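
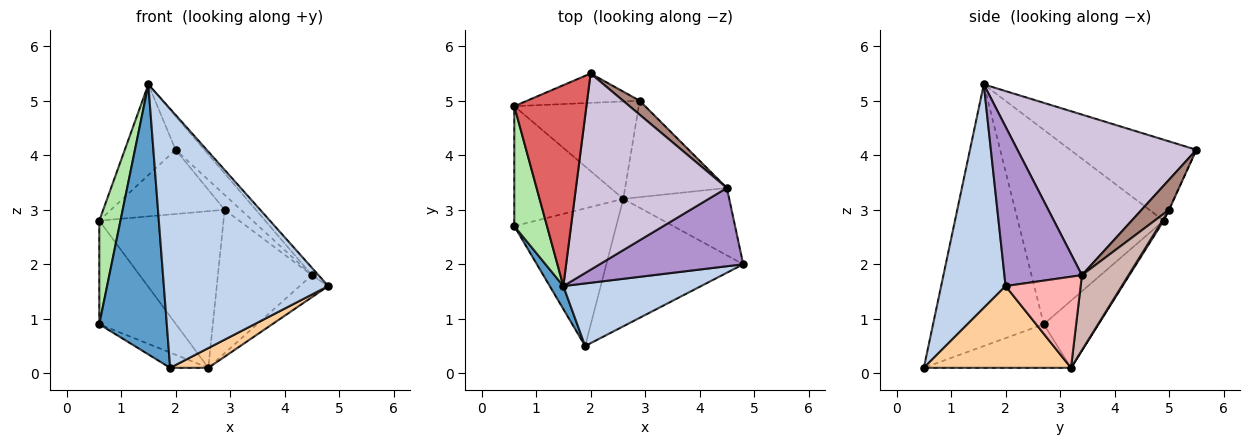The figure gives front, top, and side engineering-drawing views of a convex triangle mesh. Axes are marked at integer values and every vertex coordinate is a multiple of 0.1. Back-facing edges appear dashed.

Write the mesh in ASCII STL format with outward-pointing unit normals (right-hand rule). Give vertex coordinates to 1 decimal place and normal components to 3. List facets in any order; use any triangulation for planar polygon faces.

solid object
 facet normal -0.853 -0.520 0.044
  outer loop
   vertex 1.9 0.5 0.1
   vertex 1.5 1.6 5.3
   vertex 0.6 2.7 0.9
  endloop
 endfacet
 facet normal 0.356 -0.908 0.220
  outer loop
   vertex 1.9 0.5 0.1
   vertex 4.8 2.0 1.6
   vertex 1.5 1.6 5.3
  endloop
 endfacet
 facet normal -0.391 0.101 -0.915
  outer loop
   vertex 2.6 3.2 0.1
   vertex 1.9 0.5 0.1
   vertex 0.6 2.7 0.9
  endloop
 endfacet
 facet normal 0.508 -0.132 -0.851
  outer loop
   vertex 2.6 3.2 0.1
   vertex 4.8 2.0 1.6
   vertex 1.9 0.5 0.1
  endloop
 endfacet
 facet normal -0.422 0.592 -0.686
  outer loop
   vertex 0.6 4.9 2.8
   vertex 2.6 3.2 0.1
   vertex 0.6 2.7 0.9
  endloop
 endfacet
 facet normal -0.976 -0.142 0.164
  outer loop
   vertex 0.6 4.9 2.8
   vertex 0.6 2.7 0.9
   vertex 1.5 1.6 5.3
  endloop
 endfacet
 facet normal -0.715 0.288 0.637
  outer loop
   vertex 0.6 4.9 2.8
   vertex 1.5 1.6 5.3
   vertex 2.0 5.5 4.1
  endloop
 endfacet
 facet normal 0.633 0.241 -0.736
  outer loop
   vertex 4.5 3.4 1.8
   vertex 4.8 2.0 1.6
   vertex 2.6 3.2 0.1
  endloop
 endfacet
 facet normal 0.741 0.063 0.668
  outer loop
   vertex 4.5 3.4 1.8
   vertex 1.5 1.6 5.3
   vertex 4.8 2.0 1.6
  endloop
 endfacet
 facet normal 0.724 0.117 0.680
  outer loop
   vertex 4.5 3.4 1.8
   vertex 2.0 5.5 4.1
   vertex 1.5 1.6 5.3
  endloop
 endfacet
 facet normal 0.779 0.457 0.430
  outer loop
   vertex 2.9 5.0 3.0
   vertex 2.0 5.5 4.1
   vertex 4.5 3.4 1.8
  endloop
 endfacet
 facet normal 0.381 0.768 -0.516
  outer loop
   vertex 2.9 5.0 3.0
   vertex 4.5 3.4 1.8
   vertex 2.6 3.2 0.1
  endloop
 endfacet
 facet normal -0.003 0.909 -0.416
  outer loop
   vertex 2.9 5.0 3.0
   vertex 0.6 4.9 2.8
   vertex 2.0 5.5 4.1
  endloop
 endfacet
 facet normal 0.009 0.849 -0.528
  outer loop
   vertex 2.9 5.0 3.0
   vertex 2.6 3.2 0.1
   vertex 0.6 4.9 2.8
  endloop
 endfacet
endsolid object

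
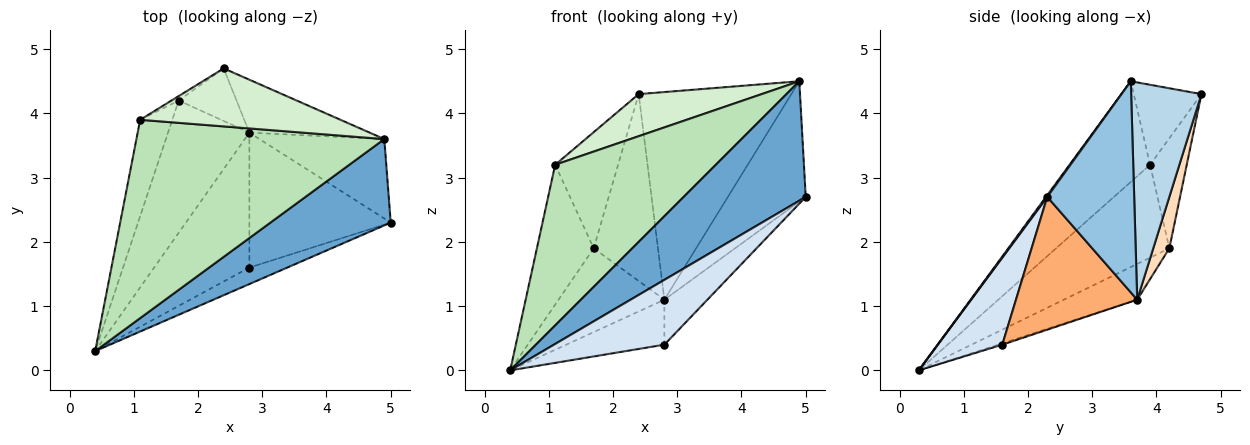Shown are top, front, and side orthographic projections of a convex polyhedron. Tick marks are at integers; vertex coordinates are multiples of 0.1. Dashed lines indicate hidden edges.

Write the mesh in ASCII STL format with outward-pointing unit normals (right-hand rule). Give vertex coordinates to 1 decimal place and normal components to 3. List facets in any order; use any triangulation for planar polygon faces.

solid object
 facet normal 0.009 -0.810 0.586
  outer loop
   vertex 4.9 3.6 4.5
   vertex 0.4 0.3 0.0
   vertex 5.0 2.3 2.7
  endloop
 endfacet
 facet normal 0.682 0.611 -0.403
  outer loop
   vertex 2.8 3.7 1.1
   vertex 4.9 3.6 4.5
   vertex 5.0 2.3 2.7
  endloop
 endfacet
 facet normal 0.407 0.885 -0.226
  outer loop
   vertex 2.8 3.7 1.1
   vertex 2.4 4.7 4.3
   vertex 4.9 3.6 4.5
  endloop
 endfacet
 facet normal 0.493 -0.843 -0.214
  outer loop
   vertex 2.8 1.6 0.4
   vertex 5.0 2.3 2.7
   vertex 0.4 0.3 0.0
  endloop
 endfacet
 facet normal -0.013 0.316 -0.949
  outer loop
   vertex 2.8 1.6 0.4
   vertex 0.4 0.3 0.0
   vertex 2.8 3.7 1.1
  endloop
 endfacet
 facet normal 0.665 0.236 -0.708
  outer loop
   vertex 2.8 1.6 0.4
   vertex 2.8 3.7 1.1
   vertex 5.0 2.3 2.7
  endloop
 endfacet
 facet normal -0.348 0.502 -0.792
  outer loop
   vertex 1.7 4.2 1.9
   vertex 2.8 3.7 1.1
   vertex 0.4 0.3 0.0
  endloop
 endfacet
 facet normal 0.234 0.936 -0.263
  outer loop
   vertex 1.7 4.2 1.9
   vertex 2.4 4.7 4.3
   vertex 2.8 3.7 1.1
  endloop
 endfacet
 facet normal -0.854 0.428 -0.295
  outer loop
   vertex 1.1 3.9 3.2
   vertex 1.7 4.2 1.9
   vertex 0.4 0.3 0.0
  endloop
 endfacet
 facet normal -0.503 0.863 -0.033
  outer loop
   vertex 1.1 3.9 3.2
   vertex 2.4 4.7 4.3
   vertex 1.7 4.2 1.9
  endloop
 endfacet
 facet normal -0.301 -0.600 0.741
  outer loop
   vertex 1.1 3.9 3.2
   vertex 0.4 0.3 0.0
   vertex 4.9 3.6 4.5
  endloop
 endfacet
 facet normal -0.308 -0.559 0.770
  outer loop
   vertex 1.1 3.9 3.2
   vertex 4.9 3.6 4.5
   vertex 2.4 4.7 4.3
  endloop
 endfacet
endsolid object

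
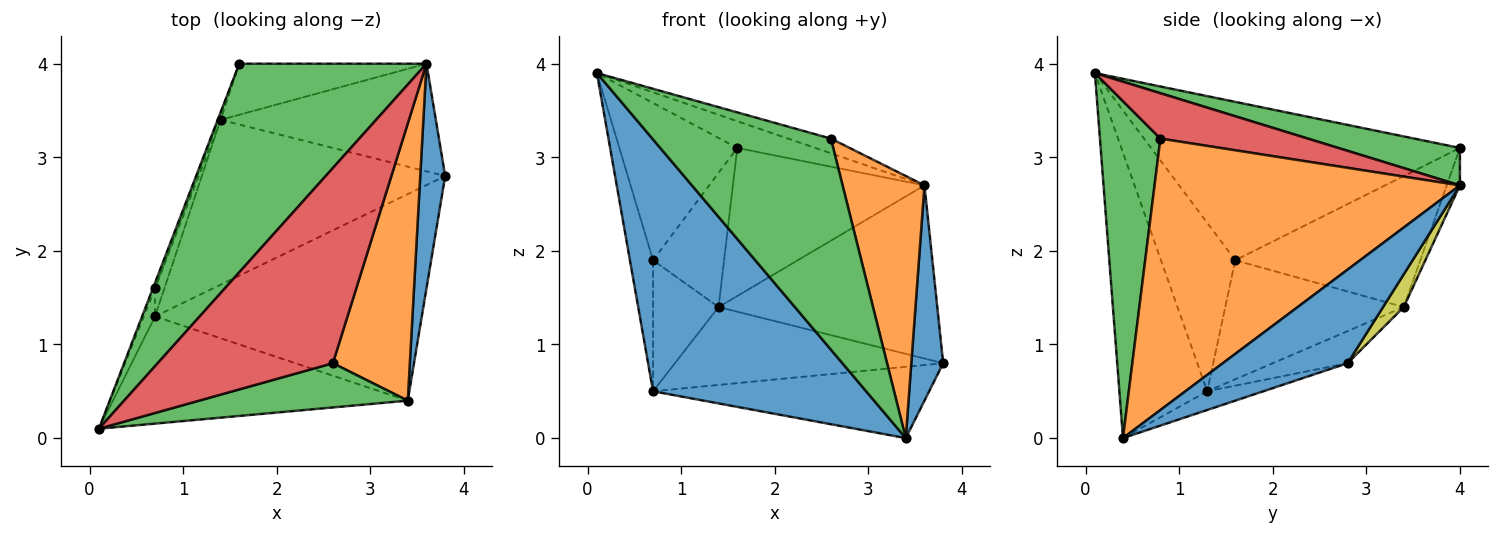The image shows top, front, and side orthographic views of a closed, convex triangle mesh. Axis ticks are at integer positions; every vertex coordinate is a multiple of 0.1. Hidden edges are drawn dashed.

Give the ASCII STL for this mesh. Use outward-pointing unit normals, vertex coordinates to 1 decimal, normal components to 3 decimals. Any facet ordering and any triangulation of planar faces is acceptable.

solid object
 facet normal -0.355 -0.860 -0.366
  outer loop
   vertex 0.7 1.3 0.5
   vertex 3.4 0.4 0.0
   vertex 0.1 0.1 3.9
  endloop
 endfacet
 facet normal -0.066 0.325 -0.943
  outer loop
   vertex 0.7 1.3 0.5
   vertex 3.8 2.8 0.8
   vertex 3.4 0.4 0.0
  endloop
 endfacet
 facet normal 0.315 -0.929 0.195
  outer loop
   vertex 2.6 0.8 3.2
   vertex 0.1 0.1 3.9
   vertex 3.4 0.4 0.0
  endloop
 endfacet
 facet normal -0.934 0.357 -0.013
  outer loop
   vertex 0.7 1.6 1.9
   vertex 0.1 0.1 3.9
   vertex 1.6 4.0 3.1
  endloop
 endfacet
 facet normal -0.953 0.296 -0.064
  outer loop
   vertex 0.7 1.6 1.9
   vertex 0.7 1.3 0.5
   vertex 0.1 0.1 3.9
  endloop
 endfacet
 facet normal -0.118 0.424 -0.898
  outer loop
   vertex 1.4 3.4 1.4
   vertex 3.8 2.8 0.8
   vertex 0.7 1.3 0.5
  endloop
 endfacet
 facet normal -0.933 0.358 -0.017
  outer loop
   vertex 1.4 3.4 1.4
   vertex 0.7 1.6 1.9
   vertex 1.6 4.0 3.1
  endloop
 endfacet
 facet normal -0.936 0.344 -0.074
  outer loop
   vertex 1.4 3.4 1.4
   vertex 0.7 1.3 0.5
   vertex 0.7 1.6 1.9
  endloop
 endfacet
 facet normal 0.080 0.847 -0.526
  outer loop
   vertex 3.6 4.0 2.7
   vertex 3.8 2.8 0.8
   vertex 1.4 3.4 1.4
  endloop
 endfacet
 facet normal -0.065 0.943 -0.325
  outer loop
   vertex 3.6 4.0 2.7
   vertex 1.4 3.4 1.4
   vertex 1.6 4.0 3.1
  endloop
 endfacet
 facet normal 0.938 -0.240 0.250
  outer loop
   vertex 3.6 4.0 2.7
   vertex 3.4 0.4 0.0
   vertex 3.8 2.8 0.8
  endloop
 endfacet
 facet normal 0.932 -0.250 0.264
  outer loop
   vertex 3.6 4.0 2.7
   vertex 2.6 0.8 3.2
   vertex 3.4 0.4 0.0
  endloop
 endfacet
 facet normal 0.195 0.125 0.973
  outer loop
   vertex 3.6 4.0 2.7
   vertex 1.6 4.0 3.1
   vertex 0.1 0.1 3.9
  endloop
 endfacet
 facet normal 0.250 0.073 0.966
  outer loop
   vertex 3.6 4.0 2.7
   vertex 0.1 0.1 3.9
   vertex 2.6 0.8 3.2
  endloop
 endfacet
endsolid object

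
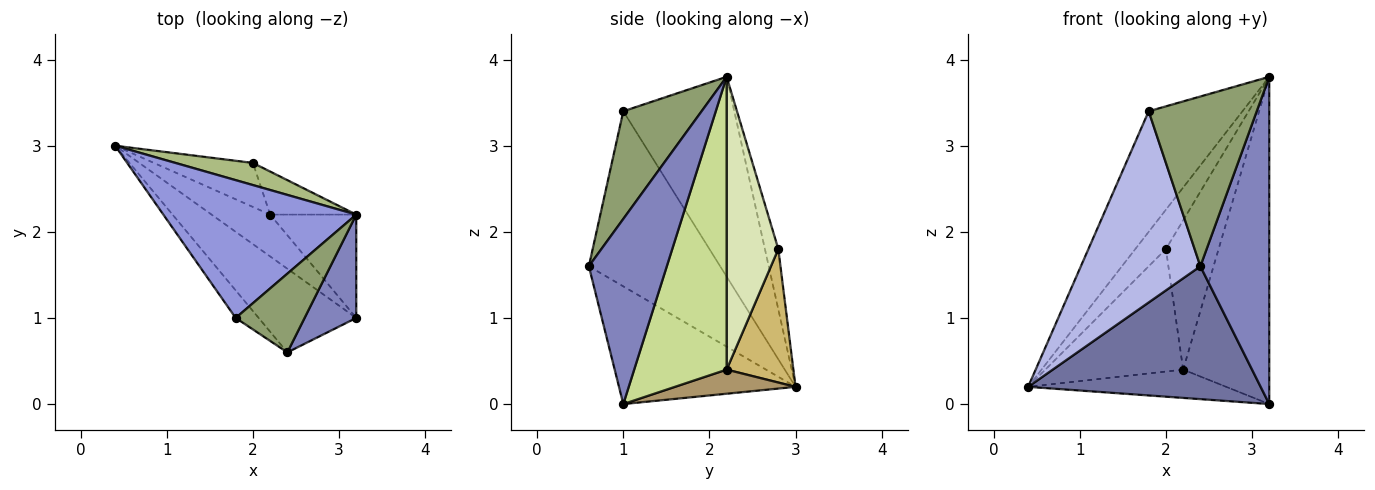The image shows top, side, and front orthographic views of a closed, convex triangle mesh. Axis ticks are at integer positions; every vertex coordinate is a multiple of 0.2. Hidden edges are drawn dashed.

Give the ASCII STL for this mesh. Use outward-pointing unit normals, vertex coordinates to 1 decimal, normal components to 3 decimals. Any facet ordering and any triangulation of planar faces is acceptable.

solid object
 facet normal -0.541 -0.712 -0.448
  outer loop
   vertex 2.4 0.6 1.6
   vertex 0.4 3.0 0.2
   vertex 3.2 1.0 0.0
  endloop
 endfacet
 facet normal 0.733 -0.648 0.205
  outer loop
   vertex 2.4 0.6 1.6
   vertex 3.2 1.0 0.0
   vertex 3.2 2.2 3.8
  endloop
 endfacet
 facet normal -0.615 0.519 0.594
  outer loop
   vertex 1.8 1.0 3.4
   vertex 3.2 2.2 3.8
   vertex 0.4 3.0 0.2
  endloop
 endfacet
 facet normal -0.736 -0.670 -0.097
  outer loop
   vertex 1.8 1.0 3.4
   vertex 0.4 3.0 0.2
   vertex 2.4 0.6 1.6
  endloop
 endfacet
 facet normal 0.549 -0.758 0.352
  outer loop
   vertex 1.8 1.0 3.4
   vertex 2.4 0.6 1.6
   vertex 3.2 2.2 3.8
  endloop
 endfacet
 facet normal -0.356 0.814 0.458
  outer loop
   vertex 2.0 2.8 1.8
   vertex 0.4 3.0 0.2
   vertex 3.2 2.2 3.8
  endloop
 endfacet
 facet normal 0.715 0.666 -0.210
  outer loop
   vertex 2.2 2.2 0.4
   vertex 3.2 2.2 3.8
   vertex 3.2 1.0 0.0
  endloop
 endfacet
 facet normal 0.686 0.699 -0.202
  outer loop
   vertex 2.2 2.2 0.4
   vertex 2.0 2.8 1.8
   vertex 3.2 2.2 3.8
  endloop
 endfacet
 facet normal 0.323 0.530 -0.784
  outer loop
   vertex 2.2 2.2 0.4
   vertex 3.2 1.0 0.0
   vertex 0.4 3.0 0.2
  endloop
 endfacet
 facet normal 0.415 0.856 -0.308
  outer loop
   vertex 2.2 2.2 0.4
   vertex 0.4 3.0 0.2
   vertex 2.0 2.8 1.8
  endloop
 endfacet
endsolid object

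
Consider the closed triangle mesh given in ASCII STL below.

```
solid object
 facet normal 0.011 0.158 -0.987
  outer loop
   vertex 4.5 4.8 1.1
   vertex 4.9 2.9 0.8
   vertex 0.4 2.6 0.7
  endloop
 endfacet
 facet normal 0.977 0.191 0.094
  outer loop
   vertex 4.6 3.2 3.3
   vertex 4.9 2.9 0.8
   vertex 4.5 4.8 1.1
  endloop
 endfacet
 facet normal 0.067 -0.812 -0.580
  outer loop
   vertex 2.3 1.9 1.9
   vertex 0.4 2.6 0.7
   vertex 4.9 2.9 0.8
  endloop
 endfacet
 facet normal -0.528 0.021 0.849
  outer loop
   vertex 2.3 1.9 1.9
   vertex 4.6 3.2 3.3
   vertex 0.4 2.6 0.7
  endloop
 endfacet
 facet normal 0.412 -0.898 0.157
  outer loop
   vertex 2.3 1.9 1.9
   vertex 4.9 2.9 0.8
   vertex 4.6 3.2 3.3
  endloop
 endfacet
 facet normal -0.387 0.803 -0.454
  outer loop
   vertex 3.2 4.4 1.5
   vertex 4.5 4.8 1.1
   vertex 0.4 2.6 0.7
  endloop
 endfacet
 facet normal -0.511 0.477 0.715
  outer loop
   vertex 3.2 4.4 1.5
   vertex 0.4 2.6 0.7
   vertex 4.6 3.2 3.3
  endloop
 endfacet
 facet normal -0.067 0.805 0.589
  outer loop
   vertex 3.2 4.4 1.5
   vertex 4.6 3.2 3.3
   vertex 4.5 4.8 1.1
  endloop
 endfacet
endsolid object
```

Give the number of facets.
8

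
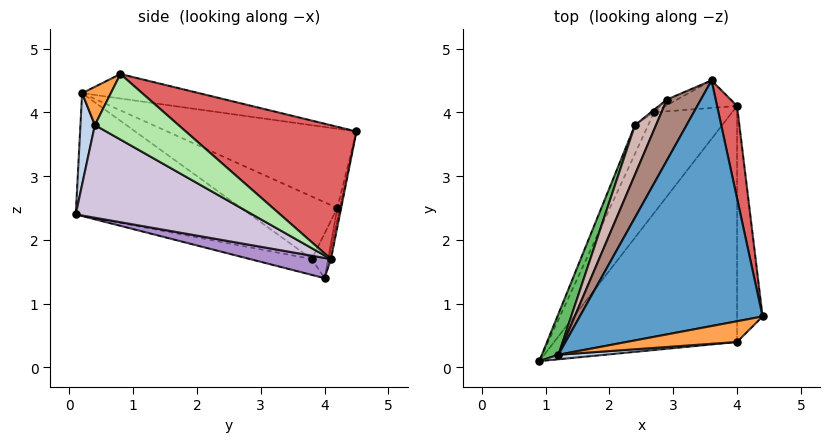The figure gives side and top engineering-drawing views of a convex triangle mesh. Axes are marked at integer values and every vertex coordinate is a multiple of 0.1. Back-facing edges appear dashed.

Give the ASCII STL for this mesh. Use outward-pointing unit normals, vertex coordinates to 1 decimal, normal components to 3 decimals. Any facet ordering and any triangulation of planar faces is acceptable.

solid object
 facet normal -0.130 0.208 0.970
  outer loop
   vertex 1.2 0.2 4.3
   vertex 4.4 0.8 4.6
   vertex 3.6 4.5 3.7
  endloop
 endfacet
 facet normal 0.078 -0.996 0.040
  outer loop
   vertex 4.0 0.4 3.8
   vertex 1.2 0.2 4.3
   vertex 0.9 0.1 2.4
  endloop
 endfacet
 facet normal 0.134 -0.912 0.389
  outer loop
   vertex 4.0 0.4 3.8
   vertex 4.4 0.8 4.6
   vertex 1.2 0.2 4.3
  endloop
 endfacet
 facet normal -0.754 0.187 -0.630
  outer loop
   vertex 2.4 3.8 1.7
   vertex 2.7 4.0 1.4
   vertex 0.9 0.1 2.4
  endloop
 endfacet
 facet normal -0.911 0.393 0.123
  outer loop
   vertex 2.4 3.8 1.7
   vertex 0.9 0.1 2.4
   vertex 1.2 0.2 4.3
  endloop
 endfacet
 facet normal 0.913 -0.202 -0.355
  outer loop
   vertex 4.0 4.1 1.7
   vertex 4.4 0.8 4.6
   vertex 4.0 0.4 3.8
  endloop
 endfacet
 facet normal 0.960 0.242 0.143
  outer loop
   vertex 4.0 4.1 1.7
   vertex 3.6 4.5 3.7
   vertex 4.4 0.8 4.6
  endloop
 endfacet
 facet normal -0.029 0.979 -0.202
  outer loop
   vertex 4.0 4.1 1.7
   vertex 2.7 4.0 1.4
   vertex 3.6 4.5 3.7
  endloop
 endfacet
 facet normal 0.236 -0.342 -0.909
  outer loop
   vertex 4.0 4.1 1.7
   vertex 0.9 0.1 2.4
   vertex 2.7 4.0 1.4
  endloop
 endfacet
 facet normal 0.403 -0.452 -0.796
  outer loop
   vertex 4.0 4.1 1.7
   vertex 4.0 0.4 3.8
   vertex 0.9 0.1 2.4
  endloop
 endfacet
 facet normal -0.799 0.494 0.343
  outer loop
   vertex 2.9 4.2 2.5
   vertex 1.2 0.2 4.3
   vertex 3.6 4.5 3.7
  endloop
 endfacet
 facet normal -0.832 0.479 0.280
  outer loop
   vertex 2.9 4.2 2.5
   vertex 2.4 3.8 1.7
   vertex 1.2 0.2 4.3
  endloop
 endfacet
 facet normal -0.166 0.975 -0.147
  outer loop
   vertex 2.9 4.2 2.5
   vertex 3.6 4.5 3.7
   vertex 2.7 4.0 1.4
  endloop
 endfacet
 facet normal -0.583 0.812 -0.042
  outer loop
   vertex 2.9 4.2 2.5
   vertex 2.7 4.0 1.4
   vertex 2.4 3.8 1.7
  endloop
 endfacet
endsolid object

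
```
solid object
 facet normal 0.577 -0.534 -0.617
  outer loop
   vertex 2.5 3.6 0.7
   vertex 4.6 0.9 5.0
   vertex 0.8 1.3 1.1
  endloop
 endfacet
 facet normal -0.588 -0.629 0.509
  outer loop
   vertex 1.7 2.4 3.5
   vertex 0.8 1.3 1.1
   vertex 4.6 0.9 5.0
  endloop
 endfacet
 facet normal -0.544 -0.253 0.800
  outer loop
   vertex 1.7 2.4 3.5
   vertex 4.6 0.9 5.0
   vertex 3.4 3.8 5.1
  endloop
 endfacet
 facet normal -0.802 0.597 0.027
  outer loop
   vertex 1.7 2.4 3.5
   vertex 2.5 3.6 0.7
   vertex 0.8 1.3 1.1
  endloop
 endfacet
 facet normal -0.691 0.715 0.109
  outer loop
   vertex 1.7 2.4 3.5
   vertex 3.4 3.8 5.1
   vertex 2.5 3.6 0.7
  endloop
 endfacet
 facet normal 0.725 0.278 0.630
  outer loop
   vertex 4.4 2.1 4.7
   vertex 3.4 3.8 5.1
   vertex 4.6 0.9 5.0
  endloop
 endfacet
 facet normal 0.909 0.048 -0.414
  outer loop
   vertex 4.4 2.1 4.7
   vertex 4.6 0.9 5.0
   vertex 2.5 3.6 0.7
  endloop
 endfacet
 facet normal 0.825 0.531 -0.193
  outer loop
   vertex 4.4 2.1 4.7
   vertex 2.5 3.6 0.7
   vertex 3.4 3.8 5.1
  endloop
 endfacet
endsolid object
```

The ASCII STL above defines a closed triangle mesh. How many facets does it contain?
8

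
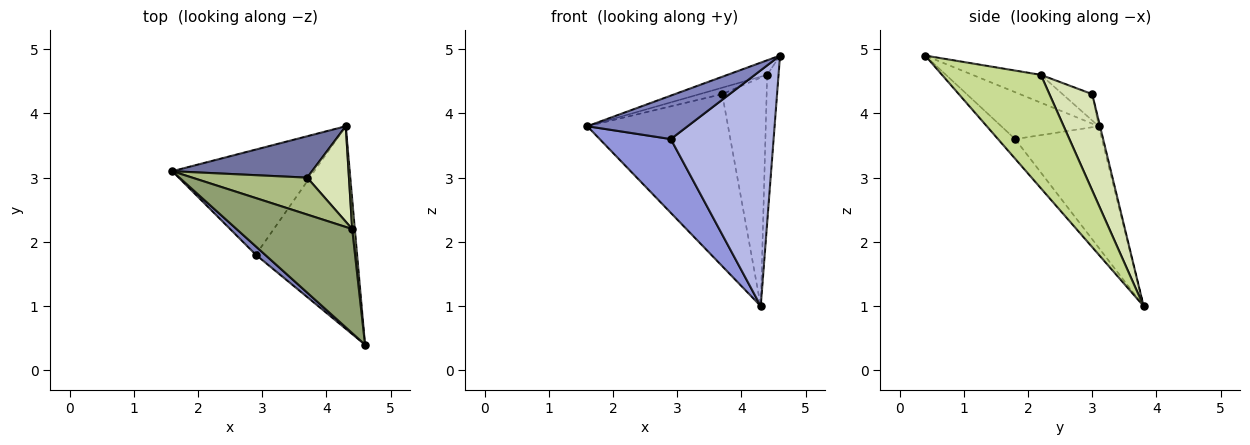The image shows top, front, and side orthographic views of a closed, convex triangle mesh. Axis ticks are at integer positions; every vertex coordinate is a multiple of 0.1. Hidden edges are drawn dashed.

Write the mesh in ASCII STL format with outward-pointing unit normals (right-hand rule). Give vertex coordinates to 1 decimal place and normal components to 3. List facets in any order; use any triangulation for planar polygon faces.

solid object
 facet normal -0.009 0.972 0.234
  outer loop
   vertex 3.7 3.0 4.3
   vertex 4.3 3.8 1.0
   vertex 1.6 3.1 3.8
  endloop
 endfacet
 facet normal -0.690 -0.711 0.137
  outer loop
   vertex 2.9 1.8 3.6
   vertex 4.6 0.4 4.9
   vertex 1.6 3.1 3.8
  endloop
 endfacet
 facet normal -0.574 -0.470 -0.671
  outer loop
   vertex 2.9 1.8 3.6
   vertex 1.6 3.1 3.8
   vertex 4.3 3.8 1.0
  endloop
 endfacet
 facet normal -0.125 -0.753 -0.646
  outer loop
   vertex 2.9 1.8 3.6
   vertex 4.3 3.8 1.0
   vertex 4.6 0.4 4.9
  endloop
 endfacet
 facet normal -0.232 0.135 0.963
  outer loop
   vertex 4.4 2.2 4.6
   vertex 1.6 3.1 3.8
   vertex 4.6 0.4 4.9
  endloop
 endfacet
 facet normal -0.221 0.167 0.961
  outer loop
   vertex 4.4 2.2 4.6
   vertex 3.7 3.0 4.3
   vertex 1.6 3.1 3.8
  endloop
 endfacet
 facet normal 0.993 0.114 0.023
  outer loop
   vertex 4.4 2.2 4.6
   vertex 4.6 0.4 4.9
   vertex 4.3 3.8 1.0
  endloop
 endfacet
 facet normal 0.665 0.689 0.288
  outer loop
   vertex 4.4 2.2 4.6
   vertex 4.3 3.8 1.0
   vertex 3.7 3.0 4.3
  endloop
 endfacet
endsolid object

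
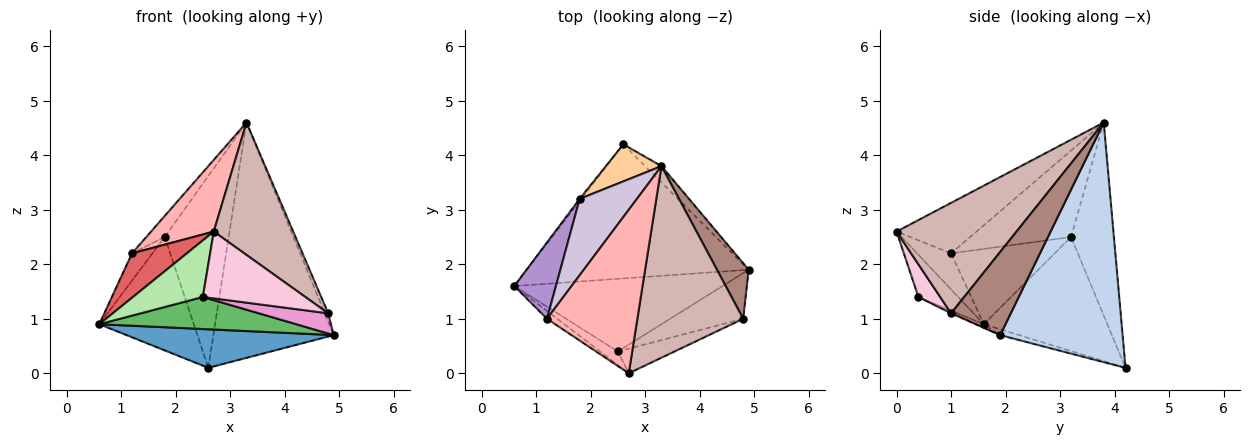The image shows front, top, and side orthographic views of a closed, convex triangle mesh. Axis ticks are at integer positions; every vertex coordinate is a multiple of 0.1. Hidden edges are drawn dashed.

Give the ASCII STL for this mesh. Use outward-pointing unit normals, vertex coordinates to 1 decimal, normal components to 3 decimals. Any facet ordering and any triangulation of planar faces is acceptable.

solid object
 facet normal -0.025 -0.276 -0.961
  outer loop
   vertex 2.6 4.2 0.1
   vertex 4.9 1.9 0.7
   vertex 0.6 1.6 0.9
  endloop
 endfacet
 facet normal 0.713 0.700 -0.049
  outer loop
   vertex 3.3 3.8 4.6
   vertex 4.9 1.9 0.7
   vertex 2.6 4.2 0.1
  endloop
 endfacet
 facet normal -0.794 0.607 -0.012
  outer loop
   vertex 1.8 3.2 2.5
   vertex 2.6 4.2 0.1
   vertex 0.6 1.6 0.9
  endloop
 endfacet
 facet normal -0.550 0.820 0.158
  outer loop
   vertex 1.8 3.2 2.5
   vertex 3.3 3.8 4.6
   vertex 2.6 4.2 0.1
  endloop
 endfacet
 facet normal -0.014 -0.404 -0.915
  outer loop
   vertex 2.5 0.4 1.4
   vertex 0.6 1.6 0.9
   vertex 4.9 1.9 0.7
  endloop
 endfacet
 facet normal -0.484 -0.851 -0.203
  outer loop
   vertex 2.5 0.4 1.4
   vertex 2.7 0.0 2.6
   vertex 0.6 1.6 0.9
  endloop
 endfacet
 facet normal -0.521 -0.841 -0.147
  outer loop
   vertex 1.2 1.0 2.2
   vertex 0.6 1.6 0.9
   vertex 2.7 0.0 2.6
  endloop
 endfacet
 facet normal -0.456 -0.357 0.815
  outer loop
   vertex 1.2 1.0 2.2
   vertex 2.7 0.0 2.6
   vertex 3.3 3.8 4.6
  endloop
 endfacet
 facet normal -0.862 0.170 0.477
  outer loop
   vertex 1.2 1.0 2.2
   vertex 1.8 3.2 2.5
   vertex 0.6 1.6 0.9
  endloop
 endfacet
 facet normal -0.824 0.150 0.546
  outer loop
   vertex 1.2 1.0 2.2
   vertex 3.3 3.8 4.6
   vertex 1.8 3.2 2.5
  endloop
 endfacet
 facet normal 0.933 0.055 0.356
  outer loop
   vertex 4.8 1.0 1.1
   vertex 4.9 1.9 0.7
   vertex 3.3 3.8 4.6
  endloop
 endfacet
 facet normal 0.651 -0.431 0.624
  outer loop
   vertex 4.8 1.0 1.1
   vertex 3.3 3.8 4.6
   vertex 2.7 0.0 2.6
  endloop
 endfacet
 facet normal -0.014 -0.405 -0.914
  outer loop
   vertex 4.8 1.0 1.1
   vertex 2.5 0.4 1.4
   vertex 4.9 1.9 0.7
  endloop
 endfacet
 facet normal 0.196 -0.920 -0.339
  outer loop
   vertex 4.8 1.0 1.1
   vertex 2.7 0.0 2.6
   vertex 2.5 0.4 1.4
  endloop
 endfacet
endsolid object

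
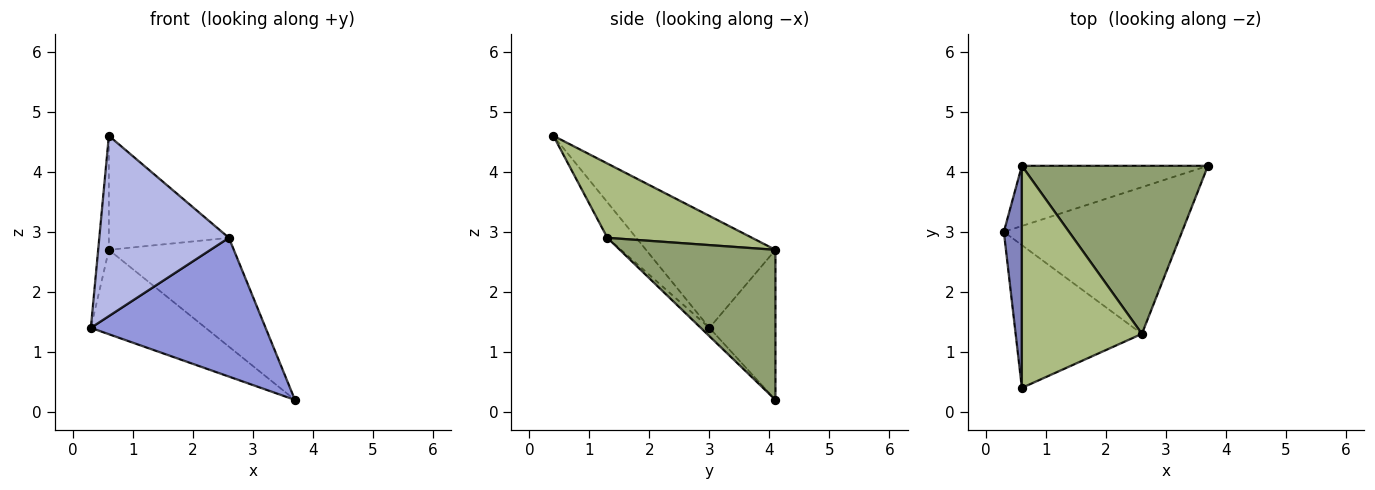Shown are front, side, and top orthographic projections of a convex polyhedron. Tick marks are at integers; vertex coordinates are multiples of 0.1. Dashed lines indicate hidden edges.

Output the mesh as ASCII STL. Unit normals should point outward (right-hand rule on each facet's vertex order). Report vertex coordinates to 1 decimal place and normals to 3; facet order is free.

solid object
 facet normal -0.424 0.737 -0.526
  outer loop
   vertex 0.6 4.1 2.7
   vertex 3.7 4.1 0.2
   vertex 0.3 3.0 1.4
  endloop
 endfacet
 facet normal -0.984 0.081 0.158
  outer loop
   vertex 0.6 4.1 2.7
   vertex 0.3 3.0 1.4
   vertex 0.6 0.4 4.6
  endloop
 endfacet
 facet normal -0.034 -0.687 -0.726
  outer loop
   vertex 2.6 1.3 2.9
   vertex 0.3 3.0 1.4
   vertex 3.7 4.1 0.2
  endloop
 endfacet
 facet normal -0.172 -0.772 -0.611
  outer loop
   vertex 2.6 1.3 2.9
   vertex 0.6 0.4 4.6
   vertex 0.3 3.0 1.4
  endloop
 endfacet
 facet normal 0.561 0.450 0.695
  outer loop
   vertex 2.6 1.3 2.9
   vertex 3.7 4.1 0.2
   vertex 0.6 4.1 2.7
  endloop
 endfacet
 facet normal 0.482 0.400 0.779
  outer loop
   vertex 2.6 1.3 2.9
   vertex 0.6 4.1 2.7
   vertex 0.6 0.4 4.6
  endloop
 endfacet
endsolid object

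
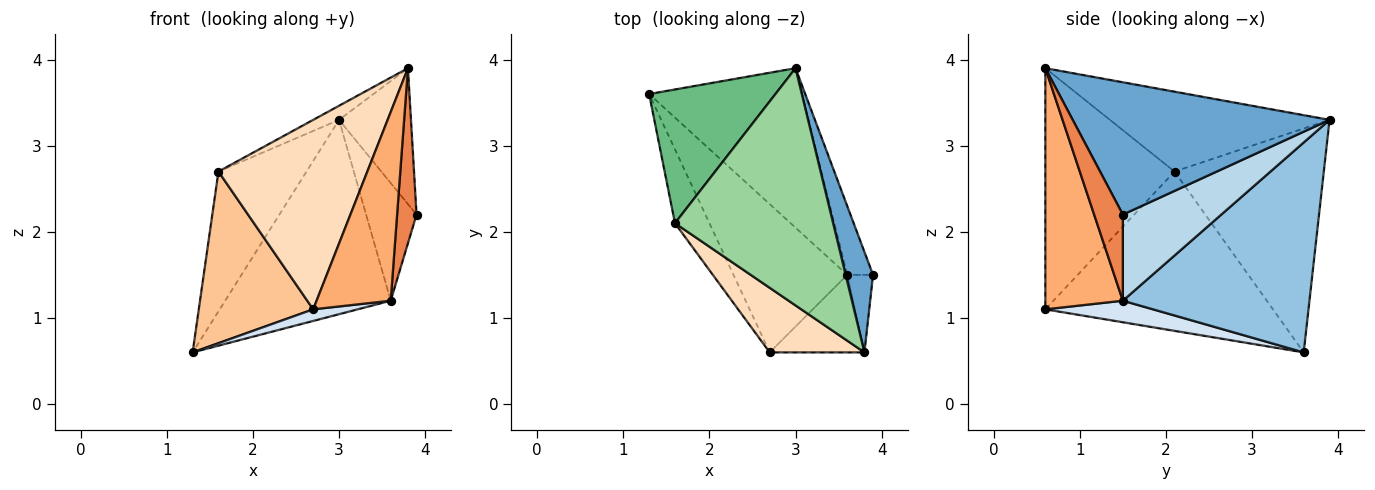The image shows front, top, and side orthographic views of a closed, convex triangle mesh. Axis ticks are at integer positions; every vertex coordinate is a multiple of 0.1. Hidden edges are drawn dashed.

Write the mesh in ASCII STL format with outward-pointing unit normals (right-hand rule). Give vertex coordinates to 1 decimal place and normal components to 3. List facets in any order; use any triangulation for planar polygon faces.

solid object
 facet normal 0.944 0.264 0.196
  outer loop
   vertex 3.8 0.6 3.9
   vertex 3.9 1.5 2.2
   vertex 3.0 3.9 3.3
  endloop
 endfacet
 facet normal 0.657 0.583 -0.478
  outer loop
   vertex 3.6 1.5 1.2
   vertex 1.3 3.6 0.6
   vertex 3.0 3.9 3.3
  endloop
 endfacet
 facet normal 0.860 0.441 -0.258
  outer loop
   vertex 3.6 1.5 1.2
   vertex 3.0 3.9 3.3
   vertex 3.9 1.5 2.2
  endloop
 endfacet
 facet normal 0.186 -0.077 -0.980
  outer loop
   vertex 3.6 1.5 1.2
   vertex 2.7 0.6 1.1
   vertex 1.3 3.6 0.6
  endloop
 endfacet
 facet normal 0.803 -0.545 -0.241
  outer loop
   vertex 3.6 1.5 1.2
   vertex 3.9 1.5 2.2
   vertex 3.8 0.6 3.9
  endloop
 endfacet
 facet normal 0.695 -0.665 -0.273
  outer loop
   vertex 3.6 1.5 1.2
   vertex 3.8 0.6 3.9
   vertex 2.7 0.6 1.1
  endloop
 endfacet
 facet normal -0.877 -0.441 -0.190
  outer loop
   vertex 1.6 2.1 2.7
   vertex 1.3 3.6 0.6
   vertex 2.7 0.6 1.1
  endloop
 endfacet
 facet normal -0.635 -0.731 0.249
  outer loop
   vertex 1.6 2.1 2.7
   vertex 2.7 0.6 1.1
   vertex 3.8 0.6 3.9
  endloop
 endfacet
 facet normal -0.775 0.457 0.437
  outer loop
   vertex 1.6 2.1 2.7
   vertex 3.0 3.9 3.3
   vertex 1.3 3.6 0.6
  endloop
 endfacet
 facet normal -0.450 0.053 0.891
  outer loop
   vertex 1.6 2.1 2.7
   vertex 3.8 0.6 3.9
   vertex 3.0 3.9 3.3
  endloop
 endfacet
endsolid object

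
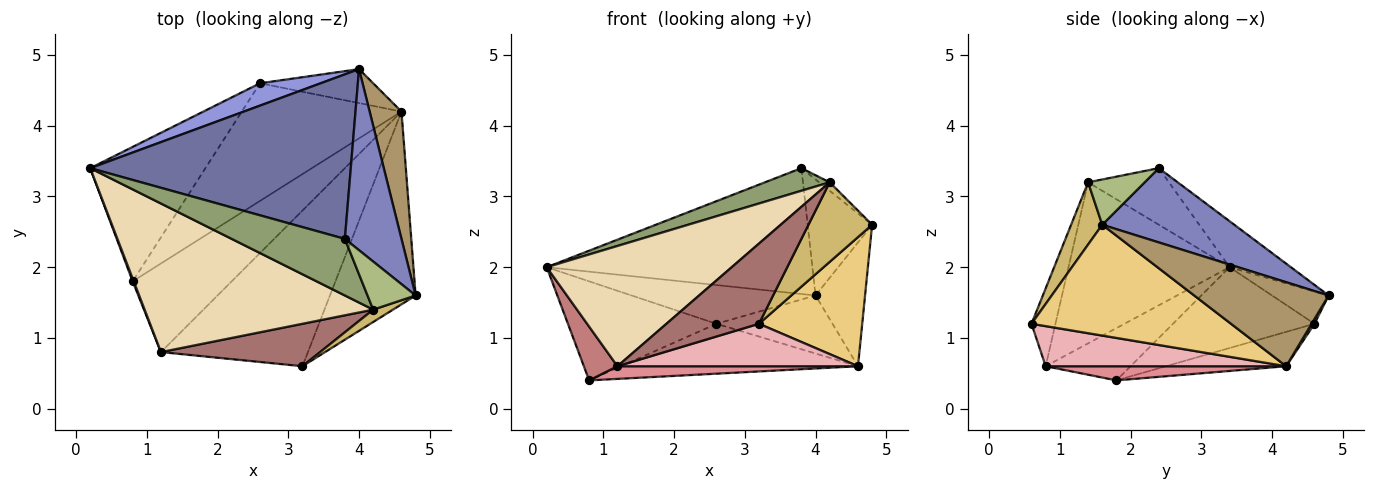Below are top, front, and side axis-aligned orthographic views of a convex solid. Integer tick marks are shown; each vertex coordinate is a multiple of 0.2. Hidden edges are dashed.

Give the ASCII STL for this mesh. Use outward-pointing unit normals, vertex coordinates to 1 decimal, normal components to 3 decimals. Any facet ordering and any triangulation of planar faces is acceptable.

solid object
 facet normal -0.139 0.602 0.787
  outer loop
   vertex 3.8 2.4 3.4
   vertex 4.0 4.8 1.6
   vertex 0.2 3.4 2.0
  endloop
 endfacet
 facet normal 0.742 0.362 0.565
  outer loop
   vertex 3.8 2.4 3.4
   vertex 4.8 1.6 2.6
   vertex 4.0 4.8 1.6
  endloop
 endfacet
 facet normal -0.258 0.837 0.483
  outer loop
   vertex 2.6 4.6 1.2
   vertex 0.2 3.4 2.0
   vertex 4.0 4.8 1.6
  endloop
 endfacet
 facet normal -0.492 0.516 -0.701
  outer loop
   vertex 2.6 4.6 1.2
   vertex 0.8 1.8 0.4
   vertex 0.2 3.4 2.0
  endloop
 endfacet
 facet normal -0.421 -0.337 0.842
  outer loop
   vertex 4.2 1.4 3.2
   vertex 3.8 2.4 3.4
   vertex 0.2 3.4 2.0
  endloop
 endfacet
 facet normal 0.680 0.127 0.722
  outer loop
   vertex 4.2 1.4 3.2
   vertex 4.8 1.6 2.6
   vertex 3.8 2.4 3.4
  endloop
 endfacet
 facet normal 0.021 0.863 -0.505
  outer loop
   vertex 4.6 4.2 0.6
   vertex 2.6 4.6 1.2
   vertex 4.0 4.8 1.6
  endloop
 endfacet
 facet normal -0.194 0.383 -0.903
  outer loop
   vertex 4.6 4.2 0.6
   vertex 0.8 1.8 0.4
   vertex 2.6 4.6 1.2
  endloop
 endfacet
 facet normal 0.884 0.326 0.335
  outer loop
   vertex 4.6 4.2 0.6
   vertex 4.0 4.8 1.6
   vertex 4.8 1.6 2.6
  endloop
 endfacet
 facet normal 0.435 -0.890 0.138
  outer loop
   vertex 3.2 0.6 1.2
   vertex 4.8 1.6 2.6
   vertex 4.2 1.4 3.2
  endloop
 endfacet
 facet normal 0.732 -0.379 -0.566
  outer loop
   vertex 3.2 0.6 1.2
   vertex 4.6 4.2 0.6
   vertex 4.8 1.6 2.6
  endloop
 endfacet
 facet normal -0.480 -0.552 0.682
  outer loop
   vertex 1.2 0.8 0.6
   vertex 4.2 1.4 3.2
   vertex 0.2 3.4 2.0
  endloop
 endfacet
 facet normal -0.223 -0.862 0.456
  outer loop
   vertex 1.2 0.8 0.6
   vertex 3.2 0.6 1.2
   vertex 4.2 1.4 3.2
  endloop
 endfacet
 facet normal -0.930 -0.368 0.019
  outer loop
   vertex 1.2 0.8 0.6
   vertex 0.2 3.4 2.0
   vertex 0.8 1.8 0.4
  endloop
 endfacet
 facet normal 0.140 -0.140 -0.980
  outer loop
   vertex 1.2 0.8 0.6
   vertex 0.8 1.8 0.4
   vertex 4.6 4.2 0.6
  endloop
 endfacet
 facet normal 0.254 -0.254 -0.933
  outer loop
   vertex 1.2 0.8 0.6
   vertex 4.6 4.2 0.6
   vertex 3.2 0.6 1.2
  endloop
 endfacet
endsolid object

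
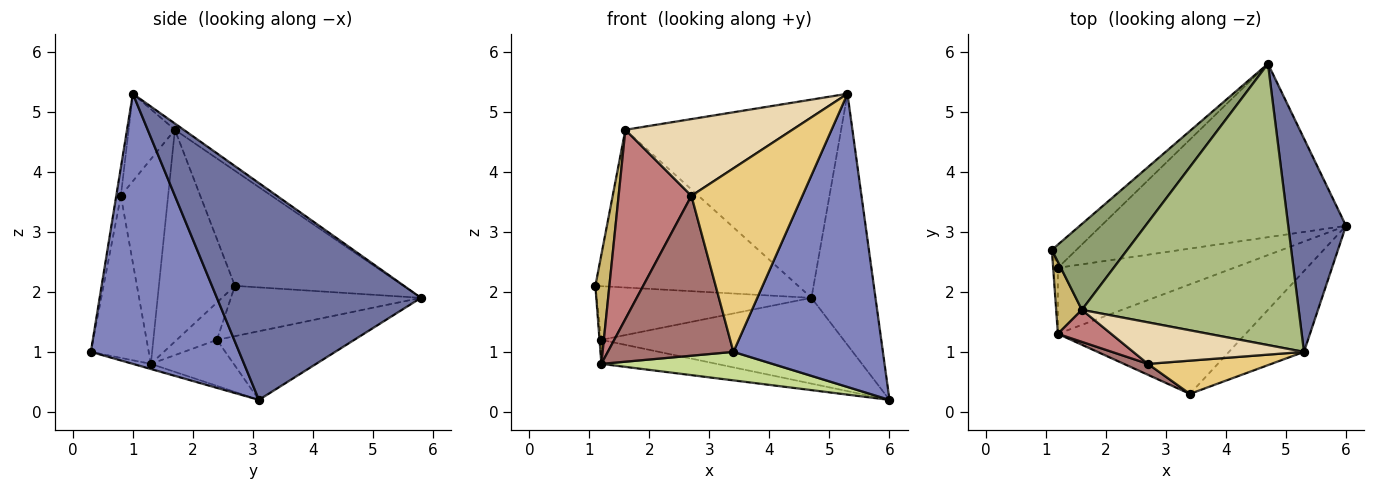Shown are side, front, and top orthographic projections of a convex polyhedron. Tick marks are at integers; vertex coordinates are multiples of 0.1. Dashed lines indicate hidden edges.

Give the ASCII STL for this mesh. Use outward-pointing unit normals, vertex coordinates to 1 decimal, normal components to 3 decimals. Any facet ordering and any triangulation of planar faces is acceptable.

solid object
 facet normal 0.925 0.290 0.246
  outer loop
   vertex 5.3 1.0 5.3
   vertex 6.0 3.1 0.2
   vertex 4.7 5.8 1.9
  endloop
 endfacet
 facet normal 0.691 -0.697 -0.192
  outer loop
   vertex 3.4 0.3 1.0
   vertex 6.0 3.1 0.2
   vertex 5.3 1.0 5.3
  endloop
 endfacet
 facet normal -0.631 0.713 -0.308
  outer loop
   vertex 1.2 2.4 1.2
   vertex 1.1 2.7 2.1
   vertex 4.7 5.8 1.9
  endloop
 endfacet
 facet normal -0.244 0.430 -0.869
  outer loop
   vertex 1.2 2.4 1.2
   vertex 4.7 5.8 1.9
   vertex 6.0 3.1 0.2
  endloop
 endfacet
 facet normal -0.589 0.709 0.386
  outer loop
   vertex 1.6 1.7 4.7
   vertex 4.7 5.8 1.9
   vertex 1.1 2.7 2.1
  endloop
 endfacet
 facet normal -0.024 0.576 0.817
  outer loop
   vertex 1.6 1.7 4.7
   vertex 5.3 1.0 5.3
   vertex 4.7 5.8 1.9
  endloop
 endfacet
 facet normal -0.027 -0.252 -0.967
  outer loop
   vertex 1.2 1.3 0.8
   vertex 6.0 3.1 0.2
   vertex 3.4 0.3 1.0
  endloop
 endfacet
 facet normal -0.239 0.332 -0.913
  outer loop
   vertex 1.2 1.3 0.8
   vertex 1.2 2.4 1.2
   vertex 6.0 3.1 0.2
  endloop
 endfacet
 facet normal -0.991 0.046 -0.125
  outer loop
   vertex 1.2 1.3 0.8
   vertex 1.1 2.7 2.1
   vertex 1.2 2.4 1.2
  endloop
 endfacet
 facet normal -0.977 -0.180 0.119
  outer loop
   vertex 1.2 1.3 0.8
   vertex 1.6 1.7 4.7
   vertex 1.1 2.7 2.1
  endloop
 endfacet
 facet normal -0.041 -0.983 0.178
  outer loop
   vertex 2.7 0.8 3.6
   vertex 3.4 0.3 1.0
   vertex 5.3 1.0 5.3
  endloop
 endfacet
 facet normal -0.237 -0.854 0.462
  outer loop
   vertex 2.7 0.8 3.6
   vertex 5.3 1.0 5.3
   vertex 1.6 1.7 4.7
  endloop
 endfacet
 facet normal -0.418 -0.906 0.062
  outer loop
   vertex 2.7 0.8 3.6
   vertex 1.2 1.3 0.8
   vertex 3.4 0.3 1.0
  endloop
 endfacet
 facet normal -0.539 -0.830 0.140
  outer loop
   vertex 2.7 0.8 3.6
   vertex 1.6 1.7 4.7
   vertex 1.2 1.3 0.8
  endloop
 endfacet
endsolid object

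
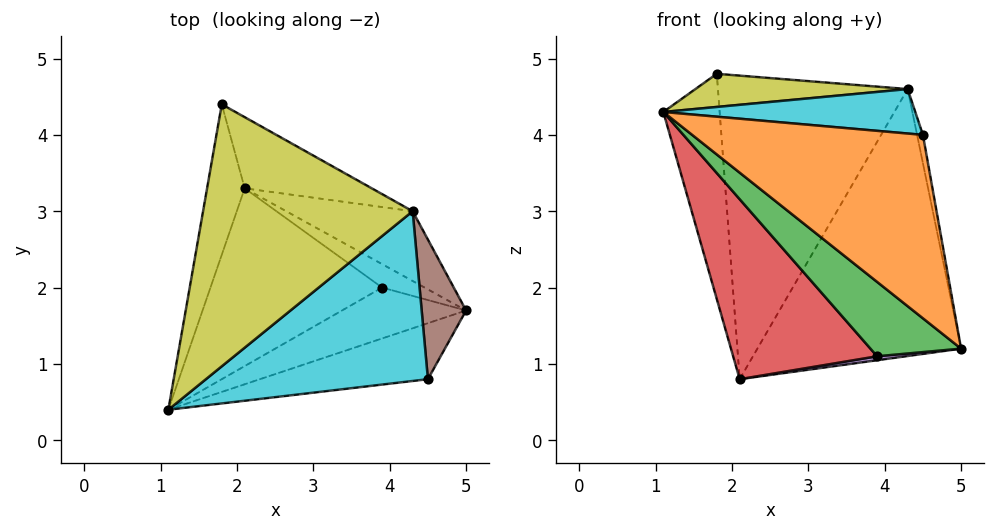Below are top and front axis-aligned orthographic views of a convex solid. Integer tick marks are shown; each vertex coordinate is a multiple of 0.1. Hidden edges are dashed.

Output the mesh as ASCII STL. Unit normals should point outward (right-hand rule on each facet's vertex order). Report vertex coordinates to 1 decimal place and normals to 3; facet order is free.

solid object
 facet normal -0.975 0.186 -0.124
  outer loop
   vertex 2.1 3.3 0.8
   vertex 1.1 0.4 4.3
   vertex 1.8 4.4 4.8
  endloop
 endfacet
 facet normal 0.086 -0.953 -0.291
  outer loop
   vertex 4.5 0.8 4.0
   vertex 1.1 0.4 4.3
   vertex 5.0 1.7 1.2
  endloop
 endfacet
 facet normal -0.171 -0.813 -0.556
  outer loop
   vertex 3.9 2.0 1.1
   vertex 5.0 1.7 1.2
   vertex 1.1 0.4 4.3
  endloop
 endfacet
 facet normal -0.369 -0.661 -0.653
  outer loop
   vertex 3.9 2.0 1.1
   vertex 1.1 0.4 4.3
   vertex 2.1 3.3 0.8
  endloop
 endfacet
 facet normal 0.044 -0.166 -0.985
  outer loop
   vertex 3.9 2.0 1.1
   vertex 2.1 3.3 0.8
   vertex 5.0 1.7 1.2
  endloop
 endfacet
 facet normal 0.982 0.038 0.188
  outer loop
   vertex 4.3 3.0 4.6
   vertex 4.5 0.8 4.0
   vertex 5.0 1.7 1.2
  endloop
 endfacet
 facet normal 0.494 0.841 -0.220
  outer loop
   vertex 4.3 3.0 4.6
   vertex 5.0 1.7 1.2
   vertex 2.1 3.3 0.8
  endloop
 endfacet
 facet normal 0.466 0.861 -0.202
  outer loop
   vertex 4.3 3.0 4.6
   vertex 2.1 3.3 0.8
   vertex 1.8 4.4 4.8
  endloop
 endfacet
 facet normal 0.009 -0.126 0.992
  outer loop
   vertex 4.3 3.0 4.6
   vertex 1.8 4.4 4.8
   vertex 1.1 0.4 4.3
  endloop
 endfacet
 facet normal 0.114 -0.252 0.961
  outer loop
   vertex 4.3 3.0 4.6
   vertex 1.1 0.4 4.3
   vertex 4.5 0.8 4.0
  endloop
 endfacet
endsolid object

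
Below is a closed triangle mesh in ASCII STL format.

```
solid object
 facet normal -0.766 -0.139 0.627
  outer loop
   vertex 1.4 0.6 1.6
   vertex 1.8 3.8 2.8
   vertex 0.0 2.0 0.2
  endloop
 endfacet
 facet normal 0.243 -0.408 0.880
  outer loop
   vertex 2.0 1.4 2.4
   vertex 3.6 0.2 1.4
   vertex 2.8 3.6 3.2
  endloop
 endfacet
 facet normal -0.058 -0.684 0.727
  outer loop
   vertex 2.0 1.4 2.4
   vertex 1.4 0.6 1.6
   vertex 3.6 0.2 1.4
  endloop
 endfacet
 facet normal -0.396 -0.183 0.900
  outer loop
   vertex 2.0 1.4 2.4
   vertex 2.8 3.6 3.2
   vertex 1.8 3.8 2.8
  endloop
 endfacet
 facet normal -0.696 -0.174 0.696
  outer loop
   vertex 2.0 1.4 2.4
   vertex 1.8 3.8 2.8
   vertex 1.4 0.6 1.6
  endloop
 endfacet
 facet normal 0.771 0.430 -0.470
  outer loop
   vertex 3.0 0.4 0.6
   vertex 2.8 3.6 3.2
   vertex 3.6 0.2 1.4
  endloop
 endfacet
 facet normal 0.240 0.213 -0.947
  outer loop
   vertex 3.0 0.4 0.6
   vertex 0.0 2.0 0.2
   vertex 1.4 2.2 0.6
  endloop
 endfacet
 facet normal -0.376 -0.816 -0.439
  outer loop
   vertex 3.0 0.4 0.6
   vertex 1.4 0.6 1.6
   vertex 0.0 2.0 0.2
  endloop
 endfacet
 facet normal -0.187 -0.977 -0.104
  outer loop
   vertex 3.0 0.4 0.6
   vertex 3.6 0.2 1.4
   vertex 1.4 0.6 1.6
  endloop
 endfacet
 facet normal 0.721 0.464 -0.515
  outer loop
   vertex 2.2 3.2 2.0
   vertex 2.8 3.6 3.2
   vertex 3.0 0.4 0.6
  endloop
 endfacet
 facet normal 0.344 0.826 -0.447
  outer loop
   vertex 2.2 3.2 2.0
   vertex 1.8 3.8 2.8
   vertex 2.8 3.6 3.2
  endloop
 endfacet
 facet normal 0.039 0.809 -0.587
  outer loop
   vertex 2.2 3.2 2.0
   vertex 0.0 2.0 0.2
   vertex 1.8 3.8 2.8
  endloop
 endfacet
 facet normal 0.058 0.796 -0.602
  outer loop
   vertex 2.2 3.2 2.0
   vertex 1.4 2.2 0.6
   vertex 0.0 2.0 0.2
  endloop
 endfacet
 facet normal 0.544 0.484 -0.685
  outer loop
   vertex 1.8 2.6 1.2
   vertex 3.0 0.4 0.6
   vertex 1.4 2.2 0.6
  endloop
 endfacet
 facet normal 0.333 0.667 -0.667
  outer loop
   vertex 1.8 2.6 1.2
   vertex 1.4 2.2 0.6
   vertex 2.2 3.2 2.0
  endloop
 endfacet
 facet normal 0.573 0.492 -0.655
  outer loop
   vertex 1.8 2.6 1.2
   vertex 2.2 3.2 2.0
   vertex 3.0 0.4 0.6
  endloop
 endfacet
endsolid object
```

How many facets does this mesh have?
16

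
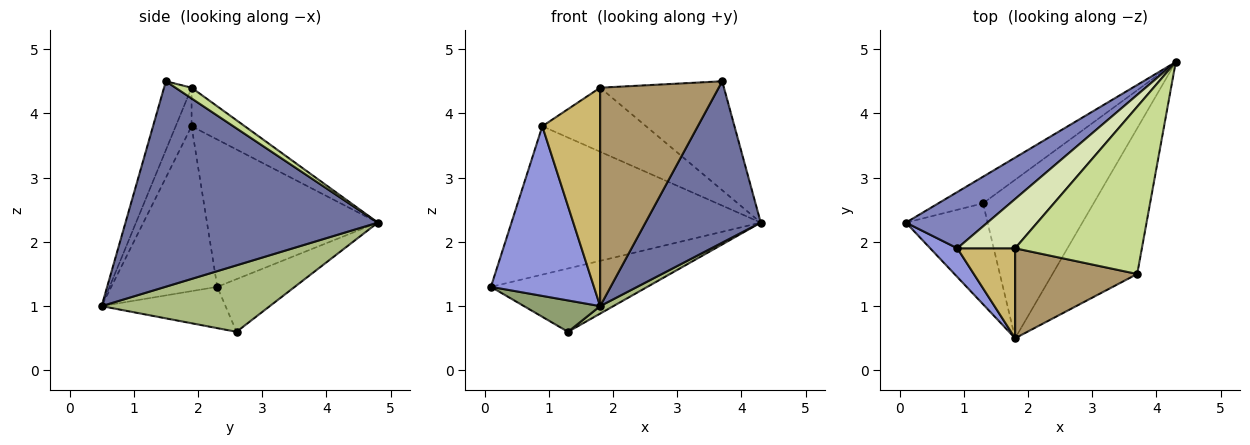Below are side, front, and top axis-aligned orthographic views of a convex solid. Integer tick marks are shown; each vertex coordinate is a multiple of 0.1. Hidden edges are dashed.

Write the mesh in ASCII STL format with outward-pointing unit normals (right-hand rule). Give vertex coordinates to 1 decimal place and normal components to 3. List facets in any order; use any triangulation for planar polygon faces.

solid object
 facet normal 0.852 -0.389 -0.351
  outer loop
   vertex 1.8 0.5 1.0
   vertex 4.3 4.8 2.3
   vertex 3.7 1.5 4.5
  endloop
 endfacet
 facet normal -0.540 0.787 0.299
  outer loop
   vertex 0.9 1.9 3.8
   vertex 4.3 4.8 2.3
   vertex 0.1 2.3 1.3
  endloop
 endfacet
 facet normal -0.712 -0.692 0.117
  outer loop
   vertex 0.9 1.9 3.8
   vertex 0.1 2.3 1.3
   vertex 1.8 0.5 1.0
  endloop
 endfacet
 facet normal -0.415 0.839 -0.352
  outer loop
   vertex 1.3 2.6 0.6
   vertex 0.1 2.3 1.3
   vertex 4.3 4.8 2.3
  endloop
 endfacet
 facet normal -0.435 -0.267 -0.860
  outer loop
   vertex 1.3 2.6 0.6
   vertex 1.8 0.5 1.0
   vertex 0.1 2.3 1.3
  endloop
 endfacet
 facet normal 0.515 -0.040 -0.856
  outer loop
   vertex 1.3 2.6 0.6
   vertex 4.3 4.8 2.3
   vertex 1.8 0.5 1.0
  endloop
 endfacet
 facet normal 0.071 0.544 0.836
  outer loop
   vertex 1.8 1.9 4.4
   vertex 3.7 1.5 4.5
   vertex 4.3 4.8 2.3
  endloop
 endfacet
 facet normal -0.377 0.734 0.565
  outer loop
   vertex 1.8 1.9 4.4
   vertex 4.3 4.8 2.3
   vertex 0.9 1.9 3.8
  endloop
 endfacet
 facet normal -0.210 -0.904 0.372
  outer loop
   vertex 1.8 1.9 4.4
   vertex 1.8 0.5 1.0
   vertex 3.7 1.5 4.5
  endloop
 endfacet
 facet normal -0.246 -0.896 0.369
  outer loop
   vertex 1.8 1.9 4.4
   vertex 0.9 1.9 3.8
   vertex 1.8 0.5 1.0
  endloop
 endfacet
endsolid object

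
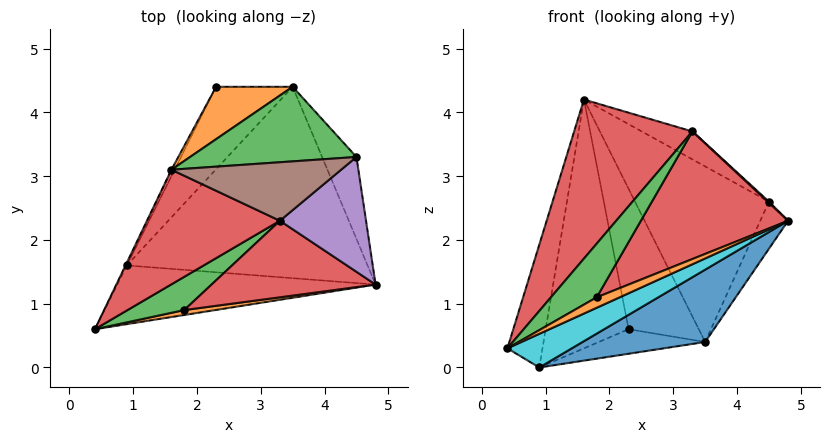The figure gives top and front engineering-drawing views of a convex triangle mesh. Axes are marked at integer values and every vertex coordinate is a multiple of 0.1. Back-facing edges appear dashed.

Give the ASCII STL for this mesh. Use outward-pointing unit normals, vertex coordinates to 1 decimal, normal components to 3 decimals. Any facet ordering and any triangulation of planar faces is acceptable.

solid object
 facet normal 0.926 0.188 -0.327
  outer loop
   vertex 3.5 4.4 0.4
   vertex 4.5 3.3 2.6
   vertex 4.8 1.3 2.3
  endloop
 endfacet
 facet normal 0.058 0.935 0.349
  outer loop
   vertex 3.5 4.4 0.4
   vertex 2.3 4.4 0.6
   vertex 1.6 3.1 4.2
  endloop
 endfacet
 facet normal 0.151 0.910 0.387
  outer loop
   vertex 3.5 4.4 0.4
   vertex 1.6 3.1 4.2
   vertex 4.5 3.3 2.6
  endloop
 endfacet
 facet normal -0.205 -0.794 0.572
  outer loop
   vertex 3.3 2.3 3.7
   vertex 1.6 3.1 4.2
   vertex 0.4 0.6 0.3
  endloop
 endfacet
 facet normal 0.679 -0.008 0.734
  outer loop
   vertex 3.3 2.3 3.7
   vertex 4.8 1.3 2.3
   vertex 4.5 3.3 2.6
  endloop
 endfacet
 facet normal 0.424 0.390 0.817
  outer loop
   vertex 3.3 2.3 3.7
   vertex 4.5 3.3 2.6
   vertex 1.6 3.1 4.2
  endloop
 endfacet
 facet normal -0.158 0.282 -0.946
  outer loop
   vertex 0.9 1.6 0.0
   vertex 2.3 4.4 0.6
   vertex 3.5 4.4 0.4
  endloop
 endfacet
 facet normal -0.896 0.445 -0.010
  outer loop
   vertex 0.9 1.6 0.0
   vertex 0.4 0.6 0.3
   vertex 1.6 3.1 4.2
  endloop
 endfacet
 facet normal -0.893 0.449 -0.012
  outer loop
   vertex 0.9 1.6 0.0
   vertex 1.6 3.1 4.2
   vertex 2.3 4.4 0.6
  endloop
 endfacet
 facet normal 0.428 -0.449 -0.784
  outer loop
   vertex 0.9 1.6 0.0
   vertex 4.8 1.3 2.3
   vertex 0.4 0.6 0.3
  endloop
 endfacet
 facet normal 0.464 -0.313 -0.828
  outer loop
   vertex 0.9 1.6 0.0
   vertex 3.5 4.4 0.4
   vertex 4.8 1.3 2.3
  endloop
 endfacet
 facet normal -0.050 -0.903 0.426
  outer loop
   vertex 1.8 0.9 1.1
   vertex 0.4 0.6 0.3
   vertex 4.8 1.3 2.3
  endloop
 endfacet
 facet normal -0.118 -0.844 0.523
  outer loop
   vertex 1.8 0.9 1.1
   vertex 3.3 2.3 3.7
   vertex 0.4 0.6 0.3
  endloop
 endfacet
 facet normal -0.091 -0.854 0.512
  outer loop
   vertex 1.8 0.9 1.1
   vertex 4.8 1.3 2.3
   vertex 3.3 2.3 3.7
  endloop
 endfacet
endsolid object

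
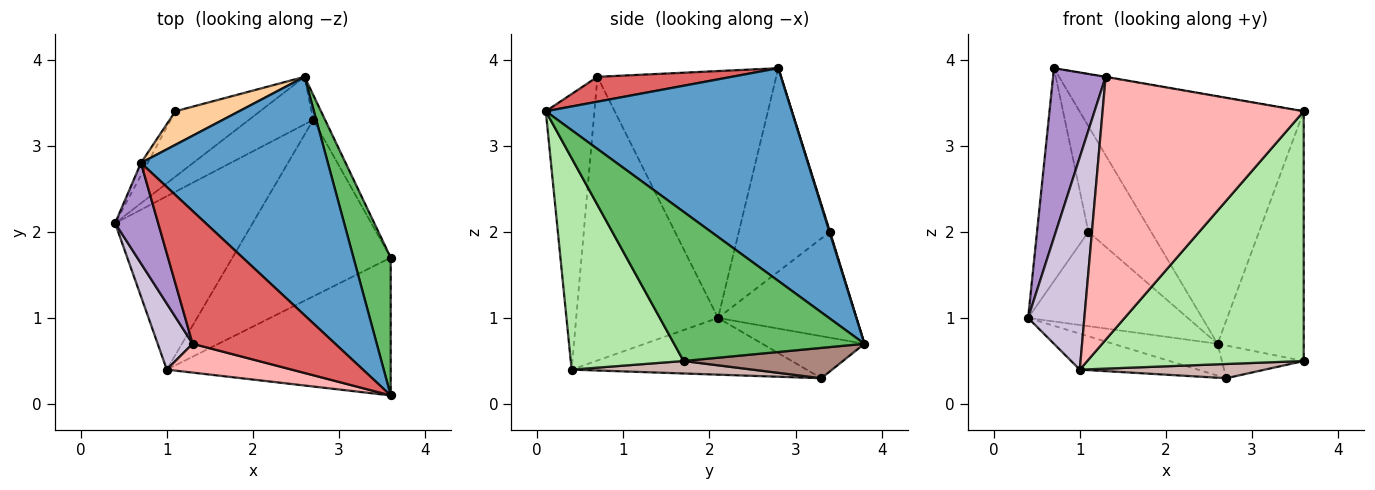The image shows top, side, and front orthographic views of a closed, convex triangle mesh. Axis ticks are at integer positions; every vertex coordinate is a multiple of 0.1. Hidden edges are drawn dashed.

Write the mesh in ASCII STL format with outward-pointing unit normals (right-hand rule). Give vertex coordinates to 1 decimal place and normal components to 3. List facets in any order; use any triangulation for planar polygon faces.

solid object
 facet normal 0.620 0.565 0.545
  outer loop
   vertex 0.7 2.8 3.9
   vertex 3.6 0.1 3.4
   vertex 2.6 3.8 0.7
  endloop
 endfacet
 facet normal -0.580 0.669 -0.464
  outer loop
   vertex 1.1 3.4 2.0
   vertex 2.6 3.8 0.7
   vertex 0.4 2.1 1.0
  endloop
 endfacet
 facet normal -0.871 0.491 -0.028
  outer loop
   vertex 1.1 3.4 2.0
   vertex 0.4 2.1 1.0
   vertex 0.7 2.8 3.9
  endloop
 endfacet
 facet normal 0.008 0.953 0.303
  outer loop
   vertex 1.1 3.4 2.0
   vertex 0.7 2.8 3.9
   vertex 2.6 3.8 0.7
  endloop
 endfacet
 facet normal 0.888 0.402 0.222
  outer loop
   vertex 3.6 1.7 0.5
   vertex 2.6 3.8 0.7
   vertex 3.6 0.1 3.4
  endloop
 endfacet
 facet normal 0.415 -0.797 -0.439
  outer loop
   vertex 3.6 1.7 0.5
   vertex 3.6 0.1 3.4
   vertex 1.0 0.4 0.4
  endloop
 endfacet
 facet normal 0.172 0.002 0.985
  outer loop
   vertex 1.3 0.7 3.8
   vertex 3.6 0.1 3.4
   vertex 0.7 2.8 3.9
  endloop
 endfacet
 facet normal -0.234 -0.967 0.106
  outer loop
   vertex 1.3 0.7 3.8
   vertex 1.0 0.4 0.4
   vertex 3.6 0.1 3.4
  endloop
 endfacet
 facet normal -0.946 -0.278 0.165
  outer loop
   vertex 1.3 0.7 3.8
   vertex 0.7 2.8 3.9
   vertex 0.4 2.1 1.0
  endloop
 endfacet
 facet normal -0.924 -0.366 0.114
  outer loop
   vertex 1.3 0.7 3.8
   vertex 0.4 2.1 1.0
   vertex 1.0 0.4 0.4
  endloop
 endfacet
 facet normal 0.840 0.431 -0.329
  outer loop
   vertex 2.7 3.3 0.3
   vertex 2.6 3.8 0.7
   vertex 3.6 1.7 0.5
  endloop
 endfacet
 facet normal 0.078 -0.080 -0.994
  outer loop
   vertex 2.7 3.3 0.3
   vertex 3.6 1.7 0.5
   vertex 1.0 0.4 0.4
  endloop
 endfacet
 facet normal -0.477 0.489 -0.730
  outer loop
   vertex 2.7 3.3 0.3
   vertex 0.4 2.1 1.0
   vertex 2.6 3.8 0.7
  endloop
 endfacet
 facet normal -0.375 0.188 -0.908
  outer loop
   vertex 2.7 3.3 0.3
   vertex 1.0 0.4 0.4
   vertex 0.4 2.1 1.0
  endloop
 endfacet
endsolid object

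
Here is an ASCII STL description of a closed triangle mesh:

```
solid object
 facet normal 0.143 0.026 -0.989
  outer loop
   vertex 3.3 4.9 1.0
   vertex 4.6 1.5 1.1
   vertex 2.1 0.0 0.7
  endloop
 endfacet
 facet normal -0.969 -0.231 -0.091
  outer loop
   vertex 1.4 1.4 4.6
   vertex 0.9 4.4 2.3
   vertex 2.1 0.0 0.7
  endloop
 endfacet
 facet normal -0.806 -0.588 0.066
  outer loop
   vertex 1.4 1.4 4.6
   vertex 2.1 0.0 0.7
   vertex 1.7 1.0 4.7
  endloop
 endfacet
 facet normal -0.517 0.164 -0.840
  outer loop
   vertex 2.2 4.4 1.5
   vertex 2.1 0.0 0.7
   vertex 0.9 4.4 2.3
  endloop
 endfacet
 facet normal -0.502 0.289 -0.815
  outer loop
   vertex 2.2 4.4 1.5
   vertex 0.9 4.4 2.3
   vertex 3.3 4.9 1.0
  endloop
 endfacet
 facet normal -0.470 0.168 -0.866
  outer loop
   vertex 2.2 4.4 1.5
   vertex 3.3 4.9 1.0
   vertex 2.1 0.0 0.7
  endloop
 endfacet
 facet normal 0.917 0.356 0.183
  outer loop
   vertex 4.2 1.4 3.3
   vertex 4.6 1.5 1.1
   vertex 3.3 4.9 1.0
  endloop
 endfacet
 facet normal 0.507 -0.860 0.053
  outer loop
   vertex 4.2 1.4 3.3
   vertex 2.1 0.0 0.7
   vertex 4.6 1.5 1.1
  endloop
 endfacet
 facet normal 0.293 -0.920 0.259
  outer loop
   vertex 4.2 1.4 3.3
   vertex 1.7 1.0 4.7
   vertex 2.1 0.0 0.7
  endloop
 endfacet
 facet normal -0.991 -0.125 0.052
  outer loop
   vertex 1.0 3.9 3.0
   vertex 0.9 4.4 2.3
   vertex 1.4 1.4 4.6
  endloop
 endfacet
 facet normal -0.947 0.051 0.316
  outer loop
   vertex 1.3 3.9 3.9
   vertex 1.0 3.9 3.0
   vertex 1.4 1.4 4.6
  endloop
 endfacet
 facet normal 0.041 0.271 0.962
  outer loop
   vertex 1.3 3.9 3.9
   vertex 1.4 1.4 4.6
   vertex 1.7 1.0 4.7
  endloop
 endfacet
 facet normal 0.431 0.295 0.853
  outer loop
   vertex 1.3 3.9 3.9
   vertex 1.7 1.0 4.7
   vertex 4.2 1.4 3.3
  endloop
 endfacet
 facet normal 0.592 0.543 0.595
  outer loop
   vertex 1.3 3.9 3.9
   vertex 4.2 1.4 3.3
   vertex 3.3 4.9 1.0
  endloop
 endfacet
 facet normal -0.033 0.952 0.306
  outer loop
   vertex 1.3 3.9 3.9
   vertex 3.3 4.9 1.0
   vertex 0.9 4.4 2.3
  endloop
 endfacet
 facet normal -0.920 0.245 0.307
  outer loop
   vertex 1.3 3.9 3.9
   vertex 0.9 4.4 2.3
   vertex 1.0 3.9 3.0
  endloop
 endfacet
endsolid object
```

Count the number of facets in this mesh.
16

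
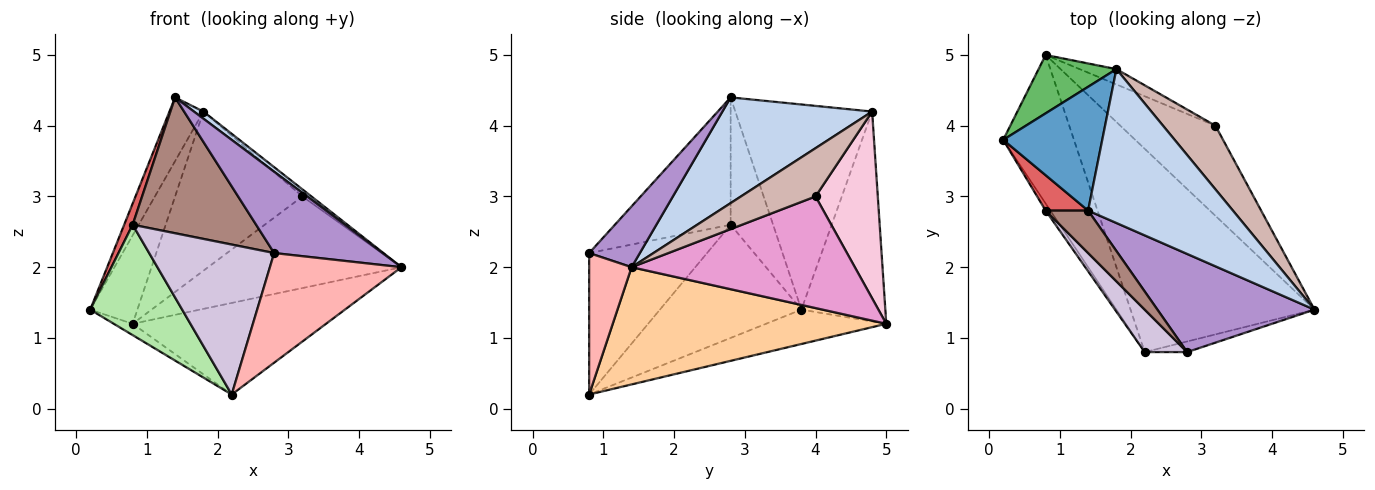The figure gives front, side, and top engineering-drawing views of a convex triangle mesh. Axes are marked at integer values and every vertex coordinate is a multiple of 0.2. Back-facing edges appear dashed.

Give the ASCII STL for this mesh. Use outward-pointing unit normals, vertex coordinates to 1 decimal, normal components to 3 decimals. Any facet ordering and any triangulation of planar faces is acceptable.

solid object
 facet normal -0.879 0.218 0.424
  outer loop
   vertex 1.8 4.8 4.2
   vertex 0.2 3.8 1.4
   vertex 1.4 2.8 4.4
  endloop
 endfacet
 facet normal 0.589 -0.037 0.807
  outer loop
   vertex 1.8 4.8 4.2
   vertex 1.4 2.8 4.4
   vertex 4.6 1.4 2.0
  endloop
 endfacet
 facet normal -0.436 0.068 -0.897
  outer loop
   vertex 0.8 5.0 1.2
   vertex 2.2 0.8 0.2
   vertex 0.2 3.8 1.4
  endloop
 endfacet
 facet normal 0.502 0.355 -0.788
  outer loop
   vertex 0.8 5.0 1.2
   vertex 4.6 1.4 2.0
   vertex 2.2 0.8 0.2
  endloop
 endfacet
 facet normal -0.830 0.466 0.308
  outer loop
   vertex 0.8 5.0 1.2
   vertex 0.2 3.8 1.4
   vertex 1.8 4.8 4.2
  endloop
 endfacet
 facet normal -0.838 -0.545 -0.035
  outer loop
   vertex 0.8 2.8 2.6
   vertex 0.2 3.8 1.4
   vertex 2.2 0.8 0.2
  endloop
 endfacet
 facet normal -0.932 -0.186 0.311
  outer loop
   vertex 0.8 2.8 2.6
   vertex 1.4 2.8 4.4
   vertex 0.2 3.8 1.4
  endloop
 endfacet
 facet normal 0.306 -0.948 -0.092
  outer loop
   vertex 2.8 0.8 2.2
   vertex 2.2 0.8 0.2
   vertex 4.6 1.4 2.0
  endloop
 endfacet
 facet normal 0.286 -0.612 0.738
  outer loop
   vertex 2.8 0.8 2.2
   vertex 4.6 1.4 2.0
   vertex 1.4 2.8 4.4
  endloop
 endfacet
 facet normal -0.672 -0.712 0.202
  outer loop
   vertex 2.8 0.8 2.2
   vertex 0.8 2.8 2.6
   vertex 2.2 0.8 0.2
  endloop
 endfacet
 facet normal -0.667 -0.711 0.222
  outer loop
   vertex 2.8 0.8 2.2
   vertex 1.4 2.8 4.4
   vertex 0.8 2.8 2.6
  endloop
 endfacet
 facet normal 0.675 0.081 0.733
  outer loop
   vertex 3.2 4.0 3.0
   vertex 1.8 4.8 4.2
   vertex 4.6 1.4 2.0
  endloop
 endfacet
 facet normal 0.635 0.550 -0.541
  outer loop
   vertex 3.2 4.0 3.0
   vertex 4.6 1.4 2.0
   vertex 0.8 5.0 1.2
  endloop
 endfacet
 facet normal 0.438 0.895 -0.086
  outer loop
   vertex 3.2 4.0 3.0
   vertex 0.8 5.0 1.2
   vertex 1.8 4.8 4.2
  endloop
 endfacet
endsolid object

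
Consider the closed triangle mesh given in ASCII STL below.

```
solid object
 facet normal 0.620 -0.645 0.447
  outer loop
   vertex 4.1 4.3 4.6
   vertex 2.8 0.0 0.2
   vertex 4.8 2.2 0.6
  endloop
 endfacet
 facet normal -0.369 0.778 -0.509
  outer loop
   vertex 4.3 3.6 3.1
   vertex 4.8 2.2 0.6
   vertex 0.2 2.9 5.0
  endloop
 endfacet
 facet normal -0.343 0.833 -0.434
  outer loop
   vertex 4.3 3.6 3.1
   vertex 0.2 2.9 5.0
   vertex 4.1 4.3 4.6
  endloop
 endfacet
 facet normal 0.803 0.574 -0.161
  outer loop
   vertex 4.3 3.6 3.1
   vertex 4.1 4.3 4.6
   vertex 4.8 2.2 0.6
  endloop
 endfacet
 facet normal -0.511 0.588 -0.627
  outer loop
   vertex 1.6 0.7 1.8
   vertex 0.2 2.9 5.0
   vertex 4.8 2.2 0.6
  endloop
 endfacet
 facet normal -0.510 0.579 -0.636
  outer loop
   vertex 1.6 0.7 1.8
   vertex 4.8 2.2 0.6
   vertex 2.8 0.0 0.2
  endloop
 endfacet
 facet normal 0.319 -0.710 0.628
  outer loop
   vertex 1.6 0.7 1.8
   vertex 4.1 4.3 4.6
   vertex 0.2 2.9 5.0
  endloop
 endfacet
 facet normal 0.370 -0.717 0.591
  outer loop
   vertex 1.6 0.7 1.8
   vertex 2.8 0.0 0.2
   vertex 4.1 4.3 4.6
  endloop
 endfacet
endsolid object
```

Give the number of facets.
8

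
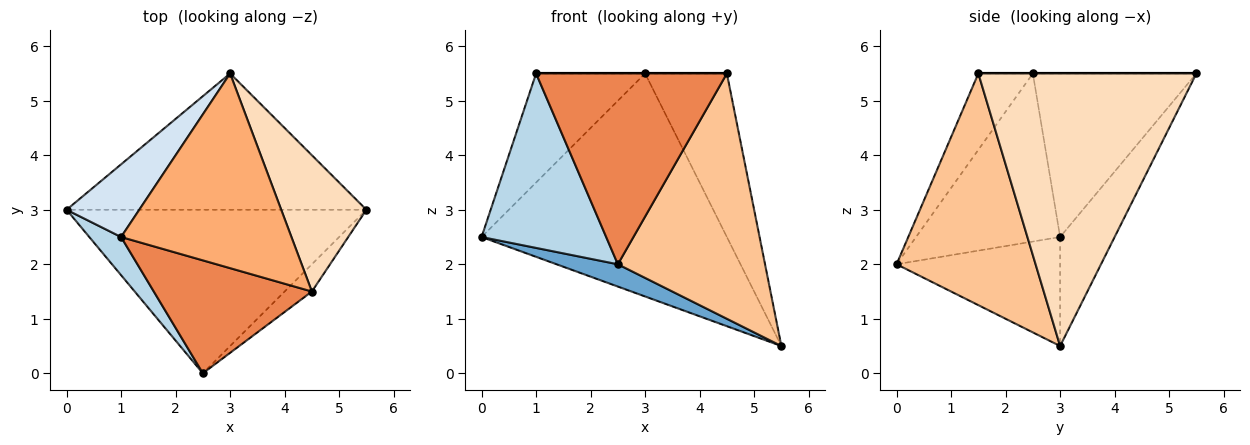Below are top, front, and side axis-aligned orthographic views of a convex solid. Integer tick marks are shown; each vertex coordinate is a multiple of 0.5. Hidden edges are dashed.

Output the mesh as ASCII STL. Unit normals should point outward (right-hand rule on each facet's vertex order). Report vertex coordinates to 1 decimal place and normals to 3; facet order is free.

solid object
 facet normal -0.339 -0.127 -0.932
  outer loop
   vertex 2.5 0.0 2.0
   vertex 0.0 3.0 2.5
   vertex 5.5 3.0 0.5
  endloop
 endfacet
 facet normal -0.186 0.838 -0.512
  outer loop
   vertex 3.0 5.5 5.5
   vertex 5.5 3.0 0.5
   vertex 0.0 3.0 2.5
  endloop
 endfacet
 facet normal -0.749 -0.648 0.142
  outer loop
   vertex 1.0 2.5 5.5
   vertex 0.0 3.0 2.5
   vertex 2.5 0.0 2.0
  endloop
 endfacet
 facet normal -0.780 0.520 0.347
  outer loop
   vertex 1.0 2.5 5.5
   vertex 3.0 5.5 5.5
   vertex 0.0 3.0 2.5
  endloop
 endfacet
 facet normal -0.239 -0.836 0.495
  outer loop
   vertex 4.5 1.5 5.5
   vertex 1.0 2.5 5.5
   vertex 2.5 0.0 2.0
  endloop
 endfacet
 facet normal 0.000 0.000 1.000
  outer loop
   vertex 4.5 1.5 5.5
   vertex 3.0 5.5 5.5
   vertex 1.0 2.5 5.5
  endloop
 endfacet
 facet normal 0.684 -0.725 -0.081
  outer loop
   vertex 4.5 1.5 5.5
   vertex 2.5 0.0 2.0
   vertex 5.5 3.0 0.5
  endloop
 endfacet
 facet normal 0.899 0.337 0.281
  outer loop
   vertex 4.5 1.5 5.5
   vertex 5.5 3.0 0.5
   vertex 3.0 5.5 5.5
  endloop
 endfacet
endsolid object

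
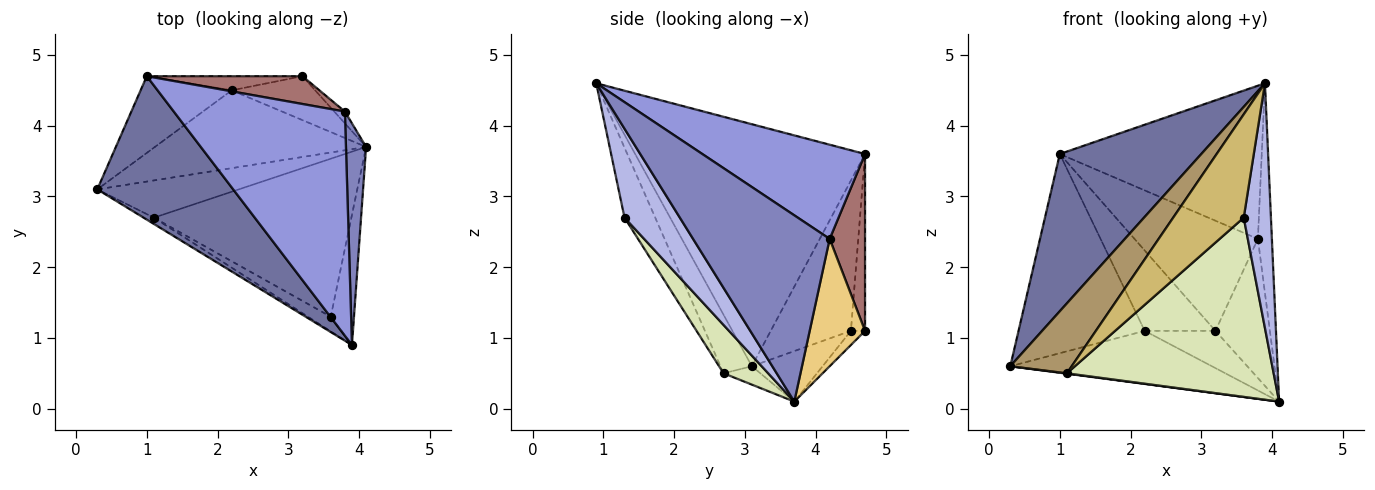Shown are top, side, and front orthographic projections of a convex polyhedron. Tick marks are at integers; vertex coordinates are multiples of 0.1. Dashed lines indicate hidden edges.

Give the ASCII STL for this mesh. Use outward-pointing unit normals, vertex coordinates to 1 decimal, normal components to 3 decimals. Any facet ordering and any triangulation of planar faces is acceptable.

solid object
 facet normal -0.768 -0.473 0.431
  outer loop
   vertex 1.0 4.7 3.6
   vertex 0.3 3.1 0.6
   vertex 3.9 0.9 4.6
  endloop
 endfacet
 facet normal 0.989 0.101 0.107
  outer loop
   vertex 3.8 4.2 2.4
   vertex 3.9 0.9 4.6
   vertex 4.1 3.7 0.1
  endloop
 endfacet
 facet normal 0.414 0.514 0.752
  outer loop
   vertex 3.8 4.2 2.4
   vertex 1.0 4.7 3.6
   vertex 3.9 0.9 4.6
  endloop
 endfacet
 facet normal 0.874 -0.429 -0.228
  outer loop
   vertex 3.6 1.3 2.7
   vertex 4.1 3.7 0.1
   vertex 3.9 0.9 4.6
  endloop
 endfacet
 facet normal -0.194 0.553 -0.811
  outer loop
   vertex 2.2 4.5 1.1
   vertex 4.1 3.7 0.1
   vertex 0.3 3.1 0.6
  endloop
 endfacet
 facet normal -0.510 0.803 -0.309
  outer loop
   vertex 2.2 4.5 1.1
   vertex 0.3 3.1 0.6
   vertex 1.0 4.7 3.6
  endloop
 endfacet
 facet normal -0.129 -0.010 -0.992
  outer loop
   vertex 1.1 2.7 0.5
   vertex 0.3 3.1 0.6
   vertex 4.1 3.7 0.1
  endloop
 endfacet
 facet normal 0.160 -0.740 -0.653
  outer loop
   vertex 1.1 2.7 0.5
   vertex 4.1 3.7 0.1
   vertex 3.6 1.3 2.7
  endloop
 endfacet
 facet normal -0.454 -0.888 -0.080
  outer loop
   vertex 1.1 2.7 0.5
   vertex 3.9 0.9 4.6
   vertex 0.3 3.1 0.6
  endloop
 endfacet
 facet normal -0.396 -0.909 -0.129
  outer loop
   vertex 1.1 2.7 0.5
   vertex 3.6 1.3 2.7
   vertex 3.9 0.9 4.6
  endloop
 endfacet
 facet normal 0.712 0.700 -0.059
  outer loop
   vertex 3.2 4.7 1.1
   vertex 3.8 4.2 2.4
   vertex 4.1 3.7 0.1
  endloop
 endfacet
 facet normal -0.128 0.641 -0.757
  outer loop
   vertex 3.2 4.7 1.1
   vertex 4.1 3.7 0.1
   vertex 2.2 4.5 1.1
  endloop
 endfacet
 facet normal 0.268 0.934 0.236
  outer loop
   vertex 3.2 4.7 1.1
   vertex 1.0 4.7 3.6
   vertex 3.8 4.2 2.4
  endloop
 endfacet
 facet normal -0.193 0.966 -0.170
  outer loop
   vertex 3.2 4.7 1.1
   vertex 2.2 4.5 1.1
   vertex 1.0 4.7 3.6
  endloop
 endfacet
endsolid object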